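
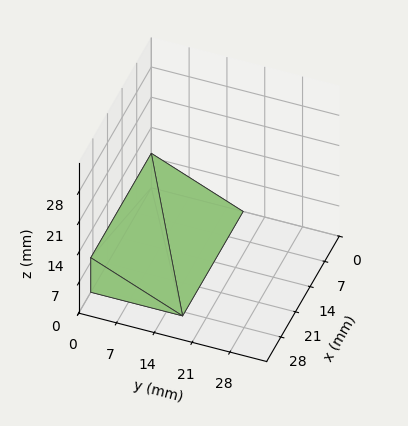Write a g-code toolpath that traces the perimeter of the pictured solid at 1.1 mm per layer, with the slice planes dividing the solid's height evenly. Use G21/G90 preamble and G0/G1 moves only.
Reading the render: the shape is a wedge (ramp): 29 × 17 mm base, rising to 8 mm along the y=0 edge and sloping linearly to z=0 at y=17 (dimensions read to the nearest mm from the axis ticks). For the g-code, the solid's height is divided into equal slices at the stated Δz and each level perimeter traced with G1 moves after a G0 lift.

; perimeter-only toolpath
G21 ; units = mm
G90 ; absolute positioning
G28 ; home
; layer 1
G0 Z1.1
G0 X0.0 Y0.0
G1 X29.0 Y0.0
G1 X29.0 Y14.6
G1 X0.0 Y14.6
G1 X0.0 Y0.0
; layer 2
G0 Z2.3
G0 X0.0 Y0.0
G1 X29.0 Y0.0
G1 X29.0 Y12.1
G1 X0.0 Y12.1
G1 X0.0 Y0.0
; layer 3
G0 Z3.4
G0 X0.0 Y0.0
G1 X29.0 Y0.0
G1 X29.0 Y9.7
G1 X0.0 Y9.7
G1 X0.0 Y0.0
; layer 4
G0 Z4.6
G0 X0.0 Y0.0
G1 X29.0 Y0.0
G1 X29.0 Y7.3
G1 X0.0 Y7.3
G1 X0.0 Y0.0
; layer 5
G0 Z5.7
G0 X0.0 Y0.0
G1 X29.0 Y0.0
G1 X29.0 Y4.9
G1 X0.0 Y4.9
G1 X0.0 Y0.0
; layer 6
G0 Z6.9
G0 X0.0 Y0.0
G1 X29.0 Y0.0
G1 X29.0 Y2.4
G1 X0.0 Y2.4
G1 X0.0 Y0.0
M2 ; end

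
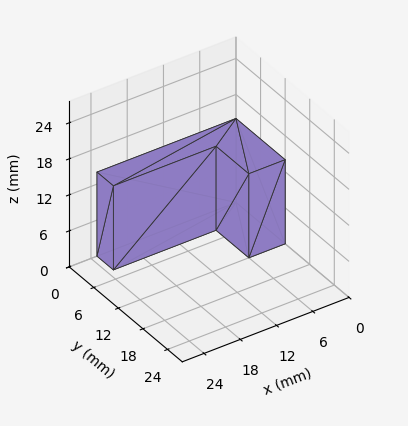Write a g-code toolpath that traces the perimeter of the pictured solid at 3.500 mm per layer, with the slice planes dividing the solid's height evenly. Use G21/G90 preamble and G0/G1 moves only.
Reading the render: the shape is an L-shaped prism: outer 23 × 12 mm, arm thicknesses ≈ 4 mm (horizontal) and 6 mm (vertical), extruded 14 mm in z (dimensions read to the nearest mm from the axis ticks). For the g-code, the solid's height is divided into equal slices at the stated Δz and each level perimeter traced with G1 moves after a G0 lift.

; perimeter-only toolpath
G21 ; units = mm
G90 ; absolute positioning
G28 ; home
; layer 1
G0 Z3.500
G0 X0.000 Y0.000
G1 X23.000 Y0.000
G1 X23.000 Y4.000
G1 X6.000 Y4.000
G1 X6.000 Y12.000
G1 X0.000 Y12.000
G1 X0.000 Y0.000
; layer 2
G0 Z7.000
G0 X0.000 Y0.000
G1 X23.000 Y0.000
G1 X23.000 Y4.000
G1 X6.000 Y4.000
G1 X6.000 Y12.000
G1 X0.000 Y12.000
G1 X0.000 Y0.000
; layer 3
G0 Z10.500
G0 X0.000 Y0.000
G1 X23.000 Y0.000
G1 X23.000 Y4.000
G1 X6.000 Y4.000
G1 X6.000 Y12.000
G1 X0.000 Y12.000
G1 X0.000 Y0.000
; layer 4
G0 Z14.000
G0 X0.000 Y0.000
G1 X23.000 Y0.000
G1 X23.000 Y4.000
G1 X6.000 Y4.000
G1 X6.000 Y12.000
G1 X0.000 Y12.000
G1 X0.000 Y0.000
M2 ; end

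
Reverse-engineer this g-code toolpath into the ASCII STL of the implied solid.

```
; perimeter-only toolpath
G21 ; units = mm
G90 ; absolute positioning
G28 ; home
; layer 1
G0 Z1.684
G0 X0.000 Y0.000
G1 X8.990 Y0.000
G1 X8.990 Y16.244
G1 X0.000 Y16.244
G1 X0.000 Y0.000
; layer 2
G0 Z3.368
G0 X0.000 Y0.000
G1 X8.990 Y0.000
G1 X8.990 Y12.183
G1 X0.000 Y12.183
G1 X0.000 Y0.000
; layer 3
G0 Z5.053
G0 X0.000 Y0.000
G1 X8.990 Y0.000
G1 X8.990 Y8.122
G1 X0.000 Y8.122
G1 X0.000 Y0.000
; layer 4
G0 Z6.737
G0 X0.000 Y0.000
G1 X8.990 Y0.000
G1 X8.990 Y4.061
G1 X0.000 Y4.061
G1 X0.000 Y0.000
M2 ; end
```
solid part
  facet normal 0.0000 0.0000 -1.0000
    outer loop
      vertex 8.990 20.305 0.000
      vertex 8.990 0.000 0.000
      vertex 0.000 0.000 0.000
    endloop
  endfacet
  facet normal 0.0000 0.0000 -1.0000
    outer loop
      vertex 0.000 20.305 0.000
      vertex 8.990 20.305 0.000
      vertex 0.000 0.000 0.000
    endloop
  endfacet
  facet normal 0.0000 -1.0000 0.0000
    outer loop
      vertex 0.000 0.000 0.000
      vertex 8.990 0.000 0.000
      vertex 8.990 0.000 8.421
    endloop
  endfacet
  facet normal 0.0000 -1.0000 0.0000
    outer loop
      vertex 0.000 0.000 0.000
      vertex 8.990 0.000 8.421
      vertex 0.000 0.000 8.421
    endloop
  endfacet
  facet normal 0.0000 0.3831 0.9237
    outer loop
      vertex 0.000 0.000 8.421
      vertex 8.990 0.000 8.421
      vertex 8.990 20.305 0.000
    endloop
  endfacet
  facet normal 0.0000 0.3831 0.9237
    outer loop
      vertex 0.000 0.000 8.421
      vertex 8.990 20.305 0.000
      vertex 0.000 20.305 0.000
    endloop
  endfacet
  facet normal -1.0000 0.0000 0.0000
    outer loop
      vertex 0.000 0.000 8.421
      vertex 0.000 20.305 0.000
      vertex 0.000 0.000 0.000
    endloop
  endfacet
  facet normal 1.0000 0.0000 0.0000
    outer loop
      vertex 8.990 0.000 0.000
      vertex 8.990 20.305 0.000
      vertex 8.990 0.000 8.421
    endloop
  endfacet
endsolid part

The G0 Z moves step by Δz≈1.684 mm. The G1 loops shrink linearly with z, so the solid tapers from its base footprint up to z≈8.42. Closing with a flat bottom cap and the tapered top and triangulating gives 8 facets — a wedge (ramp): 8.99 × 20.3 mm base, rising to 8.42 mm along the y=0 edge and sloping linearly to z=0 at y=20.3.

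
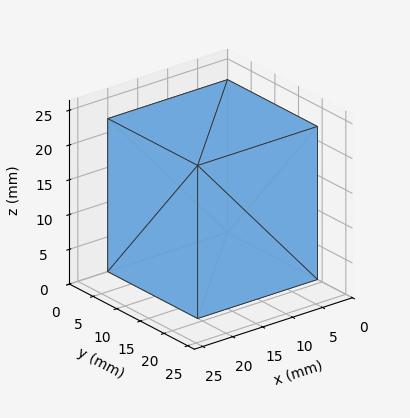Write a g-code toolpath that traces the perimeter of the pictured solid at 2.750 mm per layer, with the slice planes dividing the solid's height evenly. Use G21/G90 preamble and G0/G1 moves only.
Reading the render: the shape is a rectangular box, roughly 20 × 19 mm footprint and 22 mm tall (dimensions read to the nearest mm from the axis ticks). For the g-code, the solid's height is divided into equal slices at the stated Δz and each level perimeter traced with G1 moves after a G0 lift.

; perimeter-only toolpath
G21 ; units = mm
G90 ; absolute positioning
G28 ; home
; layer 1
G0 Z2.750
G0 X0.000 Y0.000
G1 X20.000 Y0.000
G1 X20.000 Y19.000
G1 X0.000 Y19.000
G1 X0.000 Y0.000
; layer 2
G0 Z5.500
G0 X0.000 Y0.000
G1 X20.000 Y0.000
G1 X20.000 Y19.000
G1 X0.000 Y19.000
G1 X0.000 Y0.000
; layer 3
G0 Z8.250
G0 X0.000 Y0.000
G1 X20.000 Y0.000
G1 X20.000 Y19.000
G1 X0.000 Y19.000
G1 X0.000 Y0.000
; layer 4
G0 Z11.000
G0 X0.000 Y0.000
G1 X20.000 Y0.000
G1 X20.000 Y19.000
G1 X0.000 Y19.000
G1 X0.000 Y0.000
; layer 5
G0 Z13.750
G0 X0.000 Y0.000
G1 X20.000 Y0.000
G1 X20.000 Y19.000
G1 X0.000 Y19.000
G1 X0.000 Y0.000
; layer 6
G0 Z16.500
G0 X0.000 Y0.000
G1 X20.000 Y0.000
G1 X20.000 Y19.000
G1 X0.000 Y19.000
G1 X0.000 Y0.000
; layer 7
G0 Z19.250
G0 X0.000 Y0.000
G1 X20.000 Y0.000
G1 X20.000 Y19.000
G1 X0.000 Y19.000
G1 X0.000 Y0.000
; layer 8
G0 Z22.000
G0 X0.000 Y0.000
G1 X20.000 Y0.000
G1 X20.000 Y19.000
G1 X0.000 Y19.000
G1 X0.000 Y0.000
M2 ; end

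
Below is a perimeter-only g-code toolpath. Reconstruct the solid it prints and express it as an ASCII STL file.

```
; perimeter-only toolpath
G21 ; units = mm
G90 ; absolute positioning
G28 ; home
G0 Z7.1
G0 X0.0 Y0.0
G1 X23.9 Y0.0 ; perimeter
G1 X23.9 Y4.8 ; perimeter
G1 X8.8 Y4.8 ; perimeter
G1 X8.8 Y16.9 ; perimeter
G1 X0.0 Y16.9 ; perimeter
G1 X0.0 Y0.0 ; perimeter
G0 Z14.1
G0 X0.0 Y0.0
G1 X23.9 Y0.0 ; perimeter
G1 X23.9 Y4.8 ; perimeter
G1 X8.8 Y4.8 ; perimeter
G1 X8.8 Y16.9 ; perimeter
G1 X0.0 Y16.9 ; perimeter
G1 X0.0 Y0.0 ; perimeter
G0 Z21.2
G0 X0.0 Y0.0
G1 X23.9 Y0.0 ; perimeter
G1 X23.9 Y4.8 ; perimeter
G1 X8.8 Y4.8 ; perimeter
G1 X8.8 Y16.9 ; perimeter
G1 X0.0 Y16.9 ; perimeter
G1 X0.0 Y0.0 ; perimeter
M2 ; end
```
solid part
  facet normal 0.0000 0.0000 -1.0000
    outer loop
      vertex 23.9 4.8 0.0
      vertex 23.9 0.0 0.0
      vertex 0.0 0.0 0.0
    endloop
  endfacet
  facet normal 0.0000 0.0000 -1.0000
    outer loop
      vertex 8.8 4.8 0.0
      vertex 23.9 4.8 0.0
      vertex 0.0 0.0 0.0
    endloop
  endfacet
  facet normal 0.0000 0.0000 -1.0000
    outer loop
      vertex 8.8 16.9 0.0
      vertex 8.8 4.8 0.0
      vertex 0.0 0.0 0.0
    endloop
  endfacet
  facet normal 0.0000 0.0000 -1.0000
    outer loop
      vertex 0.0 16.9 0.0
      vertex 8.8 16.9 0.0
      vertex 0.0 0.0 0.0
    endloop
  endfacet
  facet normal 0.0000 0.0000 1.0000
    outer loop
      vertex 0.0 0.0 21.2
      vertex 23.9 0.0 21.2
      vertex 23.9 4.8 21.2
    endloop
  endfacet
  facet normal 0.0000 0.0000 1.0000
    outer loop
      vertex 0.0 0.0 21.2
      vertex 23.9 4.8 21.2
      vertex 8.8 4.8 21.2
    endloop
  endfacet
  facet normal 0.0000 0.0000 1.0000
    outer loop
      vertex 0.0 0.0 21.2
      vertex 8.8 4.8 21.2
      vertex 8.8 16.9 21.2
    endloop
  endfacet
  facet normal 0.0000 0.0000 1.0000
    outer loop
      vertex 0.0 0.0 21.2
      vertex 8.8 16.9 21.2
      vertex 0.0 16.9 21.2
    endloop
  endfacet
  facet normal 0.0000 -1.0000 0.0000
    outer loop
      vertex 0.0 0.0 0.0
      vertex 23.9 0.0 0.0
      vertex 23.9 0.0 21.2
    endloop
  endfacet
  facet normal 0.0000 -1.0000 0.0000
    outer loop
      vertex 0.0 0.0 0.0
      vertex 23.9 0.0 21.2
      vertex 0.0 0.0 21.2
    endloop
  endfacet
  facet normal 1.0000 0.0000 0.0000
    outer loop
      vertex 23.9 0.0 0.0
      vertex 23.9 4.8 0.0
      vertex 23.9 4.8 21.2
    endloop
  endfacet
  facet normal 1.0000 0.0000 0.0000
    outer loop
      vertex 23.9 0.0 0.0
      vertex 23.9 4.8 21.2
      vertex 23.9 0.0 21.2
    endloop
  endfacet
  facet normal 0.0000 1.0000 0.0000
    outer loop
      vertex 23.9 4.8 0.0
      vertex 8.8 4.8 0.0
      vertex 8.8 4.8 21.2
    endloop
  endfacet
  facet normal 0.0000 1.0000 0.0000
    outer loop
      vertex 23.9 4.8 0.0
      vertex 8.8 4.8 21.2
      vertex 23.9 4.8 21.2
    endloop
  endfacet
  facet normal 1.0000 0.0000 0.0000
    outer loop
      vertex 8.8 4.8 0.0
      vertex 8.8 16.9 0.0
      vertex 8.8 16.9 21.2
    endloop
  endfacet
  facet normal 1.0000 0.0000 0.0000
    outer loop
      vertex 8.8 4.8 0.0
      vertex 8.8 16.9 21.2
      vertex 8.8 4.8 21.2
    endloop
  endfacet
  facet normal 0.0000 1.0000 0.0000
    outer loop
      vertex 8.8 16.9 0.0
      vertex 0.0 16.9 0.0
      vertex 0.0 16.9 21.2
    endloop
  endfacet
  facet normal 0.0000 1.0000 0.0000
    outer loop
      vertex 8.8 16.9 0.0
      vertex 0.0 16.9 21.2
      vertex 8.8 16.9 21.2
    endloop
  endfacet
  facet normal -1.0000 0.0000 0.0000
    outer loop
      vertex 0.0 16.9 0.0
      vertex 0.0 0.0 0.0
      vertex 0.0 0.0 21.2
    endloop
  endfacet
  facet normal -1.0000 0.0000 0.0000
    outer loop
      vertex 0.0 16.9 0.0
      vertex 0.0 0.0 21.2
      vertex 0.0 16.9 21.2
    endloop
  endfacet
endsolid part

The G0 Z moves step by Δz≈7.1 mm. Every layer's G1 loop is the same polygon, so the solid is a straight extrusion of it from z=0 to z≈21.2. Closing with flat bottom and top caps and triangulating gives 20 facets — an L-shaped prism: outer 23.9 × 16.9 mm, arm thicknesses ≈ 4.8 mm (horizontal) and 8.8 mm (vertical), extruded 21.2 mm in z.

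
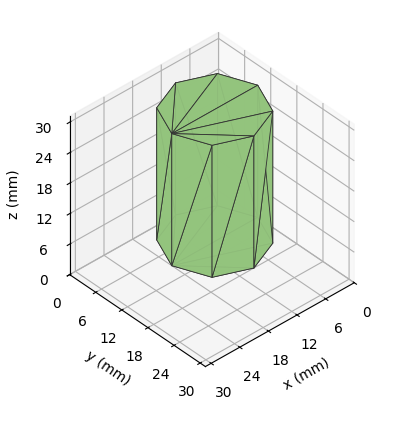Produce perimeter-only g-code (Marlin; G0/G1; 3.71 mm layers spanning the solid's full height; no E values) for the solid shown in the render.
Reading the render: the shape is a regular 8-sided prism (a cylinder approximated with 8 flat sides), circumscribed radius ≈ 9 mm, height ≈ 26 mm (dimensions read to the nearest mm from the axis ticks). For the g-code, the solid's height is divided into equal slices at the stated Δz and each level perimeter traced with G1 moves after a G0 lift.

; perimeter-only toolpath
G21 ; units = mm
G90 ; absolute positioning
G28 ; home
; layer 1
G0 Z3.71
G0 X18.00 Y9.00
G1 X15.36 Y15.36
G1 X9.00 Y18.00
G1 X2.64 Y15.36
G1 X0.00 Y9.00
G1 X2.64 Y2.64
G1 X9.00 Y0.00
G1 X15.36 Y2.64
G1 X18.00 Y9.00
; layer 2
G0 Z7.43
G0 X18.00 Y9.00
G1 X15.36 Y15.36
G1 X9.00 Y18.00
G1 X2.64 Y15.36
G1 X0.00 Y9.00
G1 X2.64 Y2.64
G1 X9.00 Y0.00
G1 X15.36 Y2.64
G1 X18.00 Y9.00
; layer 3
G0 Z11.14
G0 X18.00 Y9.00
G1 X15.36 Y15.36
G1 X9.00 Y18.00
G1 X2.64 Y15.36
G1 X0.00 Y9.00
G1 X2.64 Y2.64
G1 X9.00 Y0.00
G1 X15.36 Y2.64
G1 X18.00 Y9.00
; layer 4
G0 Z14.86
G0 X18.00 Y9.00
G1 X15.36 Y15.36
G1 X9.00 Y18.00
G1 X2.64 Y15.36
G1 X0.00 Y9.00
G1 X2.64 Y2.64
G1 X9.00 Y0.00
G1 X15.36 Y2.64
G1 X18.00 Y9.00
; layer 5
G0 Z18.57
G0 X18.00 Y9.00
G1 X15.36 Y15.36
G1 X9.00 Y18.00
G1 X2.64 Y15.36
G1 X0.00 Y9.00
G1 X2.64 Y2.64
G1 X9.00 Y0.00
G1 X15.36 Y2.64
G1 X18.00 Y9.00
; layer 6
G0 Z22.29
G0 X18.00 Y9.00
G1 X15.36 Y15.36
G1 X9.00 Y18.00
G1 X2.64 Y15.36
G1 X0.00 Y9.00
G1 X2.64 Y2.64
G1 X9.00 Y0.00
G1 X15.36 Y2.64
G1 X18.00 Y9.00
; layer 7
G0 Z26.00
G0 X18.00 Y9.00
G1 X15.36 Y15.36
G1 X9.00 Y18.00
G1 X2.64 Y15.36
G1 X0.00 Y9.00
G1 X2.64 Y2.64
G1 X9.00 Y0.00
G1 X15.36 Y2.64
G1 X18.00 Y9.00
M2 ; end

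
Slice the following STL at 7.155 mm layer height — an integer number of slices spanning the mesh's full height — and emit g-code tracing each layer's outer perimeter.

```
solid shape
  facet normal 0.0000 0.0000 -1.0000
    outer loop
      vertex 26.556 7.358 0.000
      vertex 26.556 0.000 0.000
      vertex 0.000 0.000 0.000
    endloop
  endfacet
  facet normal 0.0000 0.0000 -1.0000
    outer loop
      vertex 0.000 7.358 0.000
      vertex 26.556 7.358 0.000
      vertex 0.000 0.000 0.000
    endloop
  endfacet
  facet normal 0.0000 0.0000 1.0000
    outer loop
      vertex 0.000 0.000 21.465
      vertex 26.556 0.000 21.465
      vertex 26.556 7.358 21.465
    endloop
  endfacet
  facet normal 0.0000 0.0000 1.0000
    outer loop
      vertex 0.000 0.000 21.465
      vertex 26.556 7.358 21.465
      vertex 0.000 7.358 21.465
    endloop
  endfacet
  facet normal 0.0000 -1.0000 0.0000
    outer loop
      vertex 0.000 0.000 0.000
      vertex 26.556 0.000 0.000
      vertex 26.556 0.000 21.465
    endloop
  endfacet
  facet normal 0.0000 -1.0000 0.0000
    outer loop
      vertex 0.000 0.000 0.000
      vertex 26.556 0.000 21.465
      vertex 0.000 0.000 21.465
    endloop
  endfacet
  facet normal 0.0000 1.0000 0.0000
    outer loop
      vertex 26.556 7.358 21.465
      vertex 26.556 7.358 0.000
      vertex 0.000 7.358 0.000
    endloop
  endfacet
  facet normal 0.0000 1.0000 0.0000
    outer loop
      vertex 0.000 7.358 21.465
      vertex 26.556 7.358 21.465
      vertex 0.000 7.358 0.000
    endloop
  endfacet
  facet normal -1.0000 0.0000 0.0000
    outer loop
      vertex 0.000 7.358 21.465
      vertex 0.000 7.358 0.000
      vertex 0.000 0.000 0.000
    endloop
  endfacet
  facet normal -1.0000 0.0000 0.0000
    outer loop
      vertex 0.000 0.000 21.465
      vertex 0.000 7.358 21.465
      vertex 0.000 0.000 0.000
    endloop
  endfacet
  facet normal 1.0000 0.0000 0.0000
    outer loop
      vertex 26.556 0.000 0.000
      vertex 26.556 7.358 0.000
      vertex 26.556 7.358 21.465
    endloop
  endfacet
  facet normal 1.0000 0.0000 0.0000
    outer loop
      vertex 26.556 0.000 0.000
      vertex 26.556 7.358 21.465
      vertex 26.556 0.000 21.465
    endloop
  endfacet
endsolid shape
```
; perimeter-only toolpath
G21 ; units = mm
G90 ; absolute positioning
G28 ; home
; layer 1
G0 Z7.155
G0 X0.000 Y0.000
G1 X26.556 Y0.000
G1 X26.556 Y7.358
G1 X0.000 Y7.358
G1 X0.000 Y0.000
; layer 2
G0 Z14.310
G0 X0.000 Y0.000
G1 X26.556 Y0.000
G1 X26.556 Y7.358
G1 X0.000 Y7.358
G1 X0.000 Y0.000
; layer 3
G0 Z21.465
G0 X0.000 Y0.000
G1 X26.556 Y0.000
G1 X26.556 Y7.358
G1 X0.000 Y7.358
G1 X0.000 Y0.000
M2 ; end

The solid is a rectangular box, roughly 26.6 × 7.36 mm footprint and 21.5 mm tall. Slicing at Δz = 7.155 mm — 3 equal slices spanning the solid's height, so layer i sits at z = i·h/3 — gives 3 non-empty perimeters. Each is a 4-segment closed polygon; G0 lifts to the layer z and rapids to the start vertex, then G1 traces the edges.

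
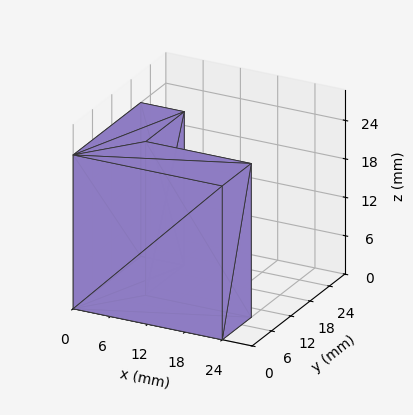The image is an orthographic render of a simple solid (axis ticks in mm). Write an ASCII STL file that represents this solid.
Reading the render: the shape is an L-shaped prism: outer 24 × 21 mm, arm thicknesses ≈ 9 mm (horizontal) and 7 mm (vertical), extruded 24 mm in z (dimensions read to the nearest mm from the axis ticks). For the STL, each face is triangulated and given an outward normal.

solid part
  facet normal 0.0000 0.0000 -1.0000
    outer loop
      vertex 24.000 9.000 0.000
      vertex 24.000 0.000 0.000
      vertex 0.000 0.000 0.000
    endloop
  endfacet
  facet normal 0.0000 0.0000 -1.0000
    outer loop
      vertex 7.000 9.000 0.000
      vertex 24.000 9.000 0.000
      vertex 0.000 0.000 0.000
    endloop
  endfacet
  facet normal 0.0000 0.0000 -1.0000
    outer loop
      vertex 7.000 21.000 0.000
      vertex 7.000 9.000 0.000
      vertex 0.000 0.000 0.000
    endloop
  endfacet
  facet normal 0.0000 0.0000 -1.0000
    outer loop
      vertex 0.000 21.000 0.000
      vertex 7.000 21.000 0.000
      vertex 0.000 0.000 0.000
    endloop
  endfacet
  facet normal 0.0000 0.0000 1.0000
    outer loop
      vertex 0.000 0.000 24.000
      vertex 24.000 0.000 24.000
      vertex 24.000 9.000 24.000
    endloop
  endfacet
  facet normal 0.0000 0.0000 1.0000
    outer loop
      vertex 0.000 0.000 24.000
      vertex 24.000 9.000 24.000
      vertex 7.000 9.000 24.000
    endloop
  endfacet
  facet normal 0.0000 0.0000 1.0000
    outer loop
      vertex 0.000 0.000 24.000
      vertex 7.000 9.000 24.000
      vertex 7.000 21.000 24.000
    endloop
  endfacet
  facet normal 0.0000 0.0000 1.0000
    outer loop
      vertex 0.000 0.000 24.000
      vertex 7.000 21.000 24.000
      vertex 0.000 21.000 24.000
    endloop
  endfacet
  facet normal 0.0000 -1.0000 0.0000
    outer loop
      vertex 0.000 0.000 0.000
      vertex 24.000 0.000 0.000
      vertex 24.000 0.000 24.000
    endloop
  endfacet
  facet normal 0.0000 -1.0000 0.0000
    outer loop
      vertex 0.000 0.000 0.000
      vertex 24.000 0.000 24.000
      vertex 0.000 0.000 24.000
    endloop
  endfacet
  facet normal 1.0000 0.0000 0.0000
    outer loop
      vertex 24.000 0.000 0.000
      vertex 24.000 9.000 0.000
      vertex 24.000 9.000 24.000
    endloop
  endfacet
  facet normal 1.0000 0.0000 0.0000
    outer loop
      vertex 24.000 0.000 0.000
      vertex 24.000 9.000 24.000
      vertex 24.000 0.000 24.000
    endloop
  endfacet
  facet normal 0.0000 1.0000 0.0000
    outer loop
      vertex 24.000 9.000 0.000
      vertex 7.000 9.000 0.000
      vertex 7.000 9.000 24.000
    endloop
  endfacet
  facet normal 0.0000 1.0000 0.0000
    outer loop
      vertex 24.000 9.000 0.000
      vertex 7.000 9.000 24.000
      vertex 24.000 9.000 24.000
    endloop
  endfacet
  facet normal 1.0000 0.0000 0.0000
    outer loop
      vertex 7.000 9.000 0.000
      vertex 7.000 21.000 0.000
      vertex 7.000 21.000 24.000
    endloop
  endfacet
  facet normal 1.0000 0.0000 0.0000
    outer loop
      vertex 7.000 9.000 0.000
      vertex 7.000 21.000 24.000
      vertex 7.000 9.000 24.000
    endloop
  endfacet
  facet normal 0.0000 1.0000 0.0000
    outer loop
      vertex 7.000 21.000 0.000
      vertex 0.000 21.000 0.000
      vertex 0.000 21.000 24.000
    endloop
  endfacet
  facet normal 0.0000 1.0000 0.0000
    outer loop
      vertex 7.000 21.000 0.000
      vertex 0.000 21.000 24.000
      vertex 7.000 21.000 24.000
    endloop
  endfacet
  facet normal -1.0000 0.0000 0.0000
    outer loop
      vertex 0.000 21.000 0.000
      vertex 0.000 0.000 0.000
      vertex 0.000 0.000 24.000
    endloop
  endfacet
  facet normal -1.0000 0.0000 0.0000
    outer loop
      vertex 0.000 21.000 0.000
      vertex 0.000 0.000 24.000
      vertex 0.000 21.000 24.000
    endloop
  endfacet
endsolid part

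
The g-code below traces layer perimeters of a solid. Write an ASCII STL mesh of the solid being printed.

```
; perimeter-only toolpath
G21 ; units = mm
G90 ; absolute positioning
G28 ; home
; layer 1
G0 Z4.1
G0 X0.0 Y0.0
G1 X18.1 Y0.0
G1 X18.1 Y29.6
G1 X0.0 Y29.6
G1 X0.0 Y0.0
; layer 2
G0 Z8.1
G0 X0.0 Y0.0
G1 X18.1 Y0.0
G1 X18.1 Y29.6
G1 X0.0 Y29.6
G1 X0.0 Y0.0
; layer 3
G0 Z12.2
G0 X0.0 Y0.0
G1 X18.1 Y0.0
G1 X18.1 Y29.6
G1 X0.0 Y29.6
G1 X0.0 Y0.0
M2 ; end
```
solid part
  facet normal 0.0000 0.0000 -1.0000
    outer loop
      vertex 18.1 29.6 0.0
      vertex 18.1 0.0 0.0
      vertex 0.0 0.0 0.0
    endloop
  endfacet
  facet normal 0.0000 0.0000 -1.0000
    outer loop
      vertex 0.0 29.6 0.0
      vertex 18.1 29.6 0.0
      vertex 0.0 0.0 0.0
    endloop
  endfacet
  facet normal 0.0000 0.0000 1.0000
    outer loop
      vertex 0.0 0.0 12.2
      vertex 18.1 0.0 12.2
      vertex 18.1 29.6 12.2
    endloop
  endfacet
  facet normal 0.0000 0.0000 1.0000
    outer loop
      vertex 0.0 0.0 12.2
      vertex 18.1 29.6 12.2
      vertex 0.0 29.6 12.2
    endloop
  endfacet
  facet normal 0.0000 -1.0000 0.0000
    outer loop
      vertex 0.0 0.0 0.0
      vertex 18.1 0.0 0.0
      vertex 18.1 0.0 12.2
    endloop
  endfacet
  facet normal 0.0000 -1.0000 0.0000
    outer loop
      vertex 0.0 0.0 0.0
      vertex 18.1 0.0 12.2
      vertex 0.0 0.0 12.2
    endloop
  endfacet
  facet normal 0.0000 1.0000 0.0000
    outer loop
      vertex 18.1 29.6 12.2
      vertex 18.1 29.6 0.0
      vertex 0.0 29.6 0.0
    endloop
  endfacet
  facet normal 0.0000 1.0000 0.0000
    outer loop
      vertex 0.0 29.6 12.2
      vertex 18.1 29.6 12.2
      vertex 0.0 29.6 0.0
    endloop
  endfacet
  facet normal -1.0000 0.0000 0.0000
    outer loop
      vertex 0.0 29.6 12.2
      vertex 0.0 29.6 0.0
      vertex 0.0 0.0 0.0
    endloop
  endfacet
  facet normal -1.0000 0.0000 0.0000
    outer loop
      vertex 0.0 0.0 12.2
      vertex 0.0 29.6 12.2
      vertex 0.0 0.0 0.0
    endloop
  endfacet
  facet normal 1.0000 0.0000 0.0000
    outer loop
      vertex 18.1 0.0 0.0
      vertex 18.1 29.6 0.0
      vertex 18.1 29.6 12.2
    endloop
  endfacet
  facet normal 1.0000 0.0000 0.0000
    outer loop
      vertex 18.1 0.0 0.0
      vertex 18.1 29.6 12.2
      vertex 18.1 0.0 12.2
    endloop
  endfacet
endsolid part

The G0 Z moves step by Δz≈4.1 mm. Every layer's G1 loop is the same polygon, so the solid is a straight extrusion of it from z=0 to z≈12.2. Closing with flat bottom and top caps and triangulating gives 12 facets — a rectangular box, roughly 18.1 × 29.6 mm footprint and 12.2 mm tall.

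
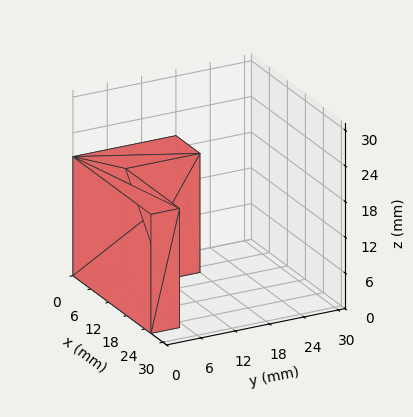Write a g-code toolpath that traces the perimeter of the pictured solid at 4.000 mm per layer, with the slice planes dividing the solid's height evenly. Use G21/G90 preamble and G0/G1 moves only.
Reading the render: the shape is an L-shaped prism: outer 26 × 18 mm, arm thicknesses ≈ 5 mm (horizontal) and 8 mm (vertical), extruded 20 mm in z (dimensions read to the nearest mm from the axis ticks). For the g-code, the solid's height is divided into equal slices at the stated Δz and each level perimeter traced with G1 moves after a G0 lift.

; perimeter-only toolpath
G21 ; units = mm
G90 ; absolute positioning
G28 ; home
; layer 1
G0 Z4.000
G0 X0.000 Y0.000
G1 X26.000 Y0.000
G1 X26.000 Y5.000
G1 X8.000 Y5.000
G1 X8.000 Y18.000
G1 X0.000 Y18.000
G1 X0.000 Y0.000
; layer 2
G0 Z8.000
G0 X0.000 Y0.000
G1 X26.000 Y0.000
G1 X26.000 Y5.000
G1 X8.000 Y5.000
G1 X8.000 Y18.000
G1 X0.000 Y18.000
G1 X0.000 Y0.000
; layer 3
G0 Z12.000
G0 X0.000 Y0.000
G1 X26.000 Y0.000
G1 X26.000 Y5.000
G1 X8.000 Y5.000
G1 X8.000 Y18.000
G1 X0.000 Y18.000
G1 X0.000 Y0.000
; layer 4
G0 Z16.000
G0 X0.000 Y0.000
G1 X26.000 Y0.000
G1 X26.000 Y5.000
G1 X8.000 Y5.000
G1 X8.000 Y18.000
G1 X0.000 Y18.000
G1 X0.000 Y0.000
; layer 5
G0 Z20.000
G0 X0.000 Y0.000
G1 X26.000 Y0.000
G1 X26.000 Y5.000
G1 X8.000 Y5.000
G1 X8.000 Y18.000
G1 X0.000 Y18.000
G1 X0.000 Y0.000
M2 ; end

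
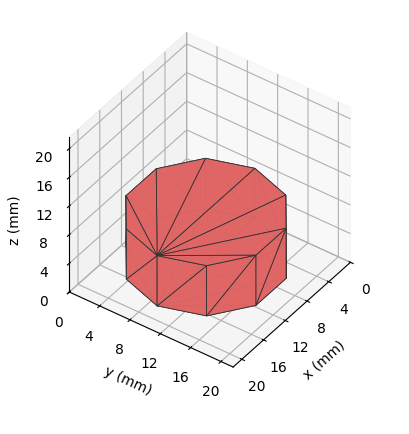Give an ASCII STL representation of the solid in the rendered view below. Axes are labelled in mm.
Reading the render: the shape is a regular 10-sided prism (a cylinder approximated with 10 flat sides), circumscribed radius ≈ 9 mm, height ≈ 7 mm (dimensions read to the nearest mm from the axis ticks). For the STL, each face is triangulated and given an outward normal.

solid part
  facet normal 0.0000 0.0000 -1.0000
    outer loop
      vertex 11.78 17.56 0.00
      vertex 16.28 14.29 0.00
      vertex 18.00 9.00 0.00
    endloop
  endfacet
  facet normal 0.0000 0.0000 -1.0000
    outer loop
      vertex 6.22 17.56 0.00
      vertex 11.78 17.56 0.00
      vertex 18.00 9.00 0.00
    endloop
  endfacet
  facet normal 0.0000 0.0000 -1.0000
    outer loop
      vertex 1.72 14.29 0.00
      vertex 6.22 17.56 0.00
      vertex 18.00 9.00 0.00
    endloop
  endfacet
  facet normal 0.0000 0.0000 -1.0000
    outer loop
      vertex 0.00 9.00 0.00
      vertex 1.72 14.29 0.00
      vertex 18.00 9.00 0.00
    endloop
  endfacet
  facet normal 0.0000 0.0000 -1.0000
    outer loop
      vertex 1.72 3.71 0.00
      vertex 0.00 9.00 0.00
      vertex 18.00 9.00 0.00
    endloop
  endfacet
  facet normal 0.0000 0.0000 -1.0000
    outer loop
      vertex 6.22 0.44 0.00
      vertex 1.72 3.71 0.00
      vertex 18.00 9.00 0.00
    endloop
  endfacet
  facet normal 0.0000 0.0000 -1.0000
    outer loop
      vertex 11.78 0.44 0.00
      vertex 6.22 0.44 0.00
      vertex 18.00 9.00 0.00
    endloop
  endfacet
  facet normal 0.0000 0.0000 -1.0000
    outer loop
      vertex 16.28 3.71 0.00
      vertex 11.78 0.44 0.00
      vertex 18.00 9.00 0.00
    endloop
  endfacet
  facet normal 0.0000 0.0000 1.0000
    outer loop
      vertex 18.00 9.00 7.00
      vertex 16.28 14.29 7.00
      vertex 11.78 17.56 7.00
    endloop
  endfacet
  facet normal 0.0000 0.0000 1.0000
    outer loop
      vertex 18.00 9.00 7.00
      vertex 11.78 17.56 7.00
      vertex 6.22 17.56 7.00
    endloop
  endfacet
  facet normal 0.0000 0.0000 1.0000
    outer loop
      vertex 18.00 9.00 7.00
      vertex 6.22 17.56 7.00
      vertex 1.72 14.29 7.00
    endloop
  endfacet
  facet normal 0.0000 0.0000 1.0000
    outer loop
      vertex 18.00 9.00 7.00
      vertex 1.72 14.29 7.00
      vertex 0.00 9.00 7.00
    endloop
  endfacet
  facet normal 0.0000 0.0000 1.0000
    outer loop
      vertex 18.00 9.00 7.00
      vertex 0.00 9.00 7.00
      vertex 1.72 3.71 7.00
    endloop
  endfacet
  facet normal 0.0000 0.0000 1.0000
    outer loop
      vertex 18.00 9.00 7.00
      vertex 1.72 3.71 7.00
      vertex 6.22 0.44 7.00
    endloop
  endfacet
  facet normal 0.0000 0.0000 1.0000
    outer loop
      vertex 18.00 9.00 7.00
      vertex 6.22 0.44 7.00
      vertex 11.78 0.44 7.00
    endloop
  endfacet
  facet normal 0.0000 0.0000 1.0000
    outer loop
      vertex 18.00 9.00 7.00
      vertex 11.78 0.44 7.00
      vertex 16.28 3.71 7.00
    endloop
  endfacet
  facet normal 0.9510 0.3092 0.0000
    outer loop
      vertex 18.00 9.00 0.00
      vertex 16.28 14.29 0.00
      vertex 16.28 14.29 7.00
    endloop
  endfacet
  facet normal 0.9510 0.3092 0.0000
    outer loop
      vertex 18.00 9.00 0.00
      vertex 16.28 14.29 7.00
      vertex 18.00 9.00 7.00
    endloop
  endfacet
  facet normal 0.5879 0.8090 0.0000
    outer loop
      vertex 16.28 14.29 0.00
      vertex 11.78 17.56 0.00
      vertex 11.78 17.56 7.00
    endloop
  endfacet
  facet normal 0.5879 0.8090 0.0000
    outer loop
      vertex 16.28 14.29 0.00
      vertex 11.78 17.56 7.00
      vertex 16.28 14.29 7.00
    endloop
  endfacet
  facet normal 0.0000 1.0000 0.0000
    outer loop
      vertex 11.78 17.56 0.00
      vertex 6.22 17.56 0.00
      vertex 6.22 17.56 7.00
    endloop
  endfacet
  facet normal 0.0000 1.0000 0.0000
    outer loop
      vertex 11.78 17.56 0.00
      vertex 6.22 17.56 7.00
      vertex 11.78 17.56 7.00
    endloop
  endfacet
  facet normal -0.5879 0.8090 0.0000
    outer loop
      vertex 6.22 17.56 0.00
      vertex 1.72 14.29 0.00
      vertex 1.72 14.29 7.00
    endloop
  endfacet
  facet normal -0.5879 0.8090 0.0000
    outer loop
      vertex 6.22 17.56 0.00
      vertex 1.72 14.29 7.00
      vertex 6.22 17.56 7.00
    endloop
  endfacet
  facet normal -0.9510 0.3092 0.0000
    outer loop
      vertex 1.72 14.29 0.00
      vertex 0.00 9.00 0.00
      vertex 0.00 9.00 7.00
    endloop
  endfacet
  facet normal -0.9510 0.3092 0.0000
    outer loop
      vertex 1.72 14.29 0.00
      vertex 0.00 9.00 7.00
      vertex 1.72 14.29 7.00
    endloop
  endfacet
  facet normal -0.9510 -0.3092 0.0000
    outer loop
      vertex 0.00 9.00 0.00
      vertex 1.72 3.71 0.00
      vertex 1.72 3.71 7.00
    endloop
  endfacet
  facet normal -0.9510 -0.3092 0.0000
    outer loop
      vertex 0.00 9.00 0.00
      vertex 1.72 3.71 7.00
      vertex 0.00 9.00 7.00
    endloop
  endfacet
  facet normal -0.5879 -0.8090 0.0000
    outer loop
      vertex 1.72 3.71 0.00
      vertex 6.22 0.44 0.00
      vertex 6.22 0.44 7.00
    endloop
  endfacet
  facet normal -0.5879 -0.8090 0.0000
    outer loop
      vertex 1.72 3.71 0.00
      vertex 6.22 0.44 7.00
      vertex 1.72 3.71 7.00
    endloop
  endfacet
  facet normal 0.0000 -1.0000 0.0000
    outer loop
      vertex 6.22 0.44 0.00
      vertex 11.78 0.44 0.00
      vertex 11.78 0.44 7.00
    endloop
  endfacet
  facet normal 0.0000 -1.0000 0.0000
    outer loop
      vertex 6.22 0.44 0.00
      vertex 11.78 0.44 7.00
      vertex 6.22 0.44 7.00
    endloop
  endfacet
  facet normal 0.5879 -0.8090 0.0000
    outer loop
      vertex 11.78 0.44 0.00
      vertex 16.28 3.71 0.00
      vertex 16.28 3.71 7.00
    endloop
  endfacet
  facet normal 0.5879 -0.8090 0.0000
    outer loop
      vertex 11.78 0.44 0.00
      vertex 16.28 3.71 7.00
      vertex 11.78 0.44 7.00
    endloop
  endfacet
  facet normal 0.9510 -0.3092 0.0000
    outer loop
      vertex 16.28 3.71 0.00
      vertex 18.00 9.00 0.00
      vertex 18.00 9.00 7.00
    endloop
  endfacet
  facet normal 0.9510 -0.3092 0.0000
    outer loop
      vertex 16.28 3.71 0.00
      vertex 18.00 9.00 7.00
      vertex 16.28 3.71 7.00
    endloop
  endfacet
endsolid part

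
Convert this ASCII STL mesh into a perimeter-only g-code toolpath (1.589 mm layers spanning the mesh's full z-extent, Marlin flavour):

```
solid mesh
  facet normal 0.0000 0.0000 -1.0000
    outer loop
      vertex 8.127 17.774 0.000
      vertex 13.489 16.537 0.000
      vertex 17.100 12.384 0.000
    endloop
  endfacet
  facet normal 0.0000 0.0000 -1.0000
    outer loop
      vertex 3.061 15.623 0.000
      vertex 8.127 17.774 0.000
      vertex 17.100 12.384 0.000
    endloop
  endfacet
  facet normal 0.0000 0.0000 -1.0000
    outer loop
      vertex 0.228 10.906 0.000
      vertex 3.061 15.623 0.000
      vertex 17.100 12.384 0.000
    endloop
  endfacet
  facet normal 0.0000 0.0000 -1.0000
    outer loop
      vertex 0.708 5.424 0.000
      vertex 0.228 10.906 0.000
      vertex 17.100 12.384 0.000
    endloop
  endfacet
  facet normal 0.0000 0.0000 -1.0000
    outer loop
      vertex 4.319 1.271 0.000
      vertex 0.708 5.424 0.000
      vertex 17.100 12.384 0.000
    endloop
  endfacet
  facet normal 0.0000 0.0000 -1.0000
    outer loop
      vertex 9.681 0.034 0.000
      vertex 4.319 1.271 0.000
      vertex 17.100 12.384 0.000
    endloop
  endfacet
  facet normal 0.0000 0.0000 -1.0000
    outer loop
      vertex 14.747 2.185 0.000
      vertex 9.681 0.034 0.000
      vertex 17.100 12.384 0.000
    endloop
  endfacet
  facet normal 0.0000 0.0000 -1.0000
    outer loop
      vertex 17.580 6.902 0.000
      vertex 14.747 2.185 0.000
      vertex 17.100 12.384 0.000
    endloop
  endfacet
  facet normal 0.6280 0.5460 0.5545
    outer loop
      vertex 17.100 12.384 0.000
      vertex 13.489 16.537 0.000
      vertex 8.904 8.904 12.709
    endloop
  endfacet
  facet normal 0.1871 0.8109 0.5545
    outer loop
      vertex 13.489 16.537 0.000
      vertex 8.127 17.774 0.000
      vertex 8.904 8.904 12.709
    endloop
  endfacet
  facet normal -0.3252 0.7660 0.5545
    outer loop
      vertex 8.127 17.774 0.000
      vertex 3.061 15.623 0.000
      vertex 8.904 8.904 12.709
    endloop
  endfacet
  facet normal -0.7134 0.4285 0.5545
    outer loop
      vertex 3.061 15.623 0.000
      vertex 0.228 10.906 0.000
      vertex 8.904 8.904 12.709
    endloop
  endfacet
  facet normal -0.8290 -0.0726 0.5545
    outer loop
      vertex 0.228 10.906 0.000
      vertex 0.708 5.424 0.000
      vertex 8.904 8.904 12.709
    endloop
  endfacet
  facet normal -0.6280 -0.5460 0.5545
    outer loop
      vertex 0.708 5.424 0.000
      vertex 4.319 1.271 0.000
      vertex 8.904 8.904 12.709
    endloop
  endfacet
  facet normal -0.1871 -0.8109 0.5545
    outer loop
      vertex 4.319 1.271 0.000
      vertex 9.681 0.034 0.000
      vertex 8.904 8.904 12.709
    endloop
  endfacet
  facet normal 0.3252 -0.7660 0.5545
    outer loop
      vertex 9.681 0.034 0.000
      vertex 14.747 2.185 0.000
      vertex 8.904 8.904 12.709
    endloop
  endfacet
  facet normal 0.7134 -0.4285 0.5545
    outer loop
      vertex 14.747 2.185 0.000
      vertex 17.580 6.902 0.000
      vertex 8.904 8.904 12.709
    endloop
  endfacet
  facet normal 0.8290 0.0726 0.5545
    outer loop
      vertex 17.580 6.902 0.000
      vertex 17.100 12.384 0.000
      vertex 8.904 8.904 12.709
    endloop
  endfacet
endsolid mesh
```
; perimeter-only toolpath
G21 ; units = mm
G90 ; absolute positioning
G28 ; home
; layer 1
G0 Z1.589
G0 X16.076 Y11.949
G1 X12.916 Y15.583
G1 X8.224 Y16.665
G1 X3.791 Y14.783
G1 X1.312 Y10.656
G1 X1.732 Y5.859
G1 X4.892 Y2.225
G1 X9.584 Y1.143
G1 X14.017 Y3.025
G1 X16.495 Y7.152
G1 X16.076 Y11.949
; layer 2
G0 Z3.177
G0 X15.051 Y11.514
G1 X12.343 Y14.629
G1 X8.321 Y15.556
G1 X4.522 Y13.943
G1 X2.397 Y10.405
G1 X2.757 Y6.294
G1 X5.465 Y3.179
G1 X9.487 Y2.252
G1 X13.286 Y3.865
G1 X15.411 Y7.402
G1 X15.051 Y11.514
; layer 3
G0 Z4.766
G0 X14.027 Y11.079
G1 X11.770 Y13.675
G1 X8.418 Y14.448
G1 X5.252 Y13.103
G1 X3.482 Y10.155
G1 X3.781 Y6.729
G1 X6.038 Y4.133
G1 X9.390 Y3.360
G1 X12.556 Y4.705
G1 X14.326 Y7.653
G1 X14.027 Y11.079
; layer 4
G0 Z6.354
G0 X13.002 Y10.644
G1 X11.197 Y12.720
G1 X8.515 Y13.339
G1 X5.982 Y12.264
G1 X4.566 Y9.905
G1 X4.806 Y7.164
G1 X6.611 Y5.088
G1 X9.293 Y4.469
G1 X11.825 Y5.545
G1 X13.242 Y7.903
G1 X13.002 Y10.644
; layer 5
G0 Z7.943
G0 X11.977 Y10.209
G1 X10.623 Y11.766
G1 X8.613 Y12.230
G1 X6.713 Y11.424
G1 X5.650 Y9.655
G1 X5.830 Y7.599
G1 X7.185 Y6.042
G1 X9.195 Y5.578
G1 X11.095 Y6.384
G1 X12.157 Y8.153
G1 X11.977 Y10.209
; layer 6
G0 Z9.532
G0 X10.953 Y9.774
G1 X10.050 Y10.812
G1 X8.710 Y11.122
G1 X7.443 Y10.584
G1 X6.735 Y9.405
G1 X6.855 Y8.034
G1 X7.758 Y6.996
G1 X9.098 Y6.686
G1 X10.365 Y7.224
G1 X11.073 Y8.403
G1 X10.953 Y9.774
; layer 7
G0 Z11.120
G0 X9.928 Y9.339
G1 X9.477 Y9.858
G1 X8.807 Y10.013
G1 X8.174 Y9.744
G1 X7.820 Y9.154
G1 X7.880 Y8.469
G1 X8.331 Y7.950
G1 X9.001 Y7.795
G1 X9.634 Y8.064
G1 X9.989 Y8.654
G1 X9.928 Y9.339
M2 ; end

The solid is a regular 10-sided pyramid, base circumscribed radius ≈ 8.9 mm, apex at z ≈ 12.7 mm. Slicing at Δz = 1.589 mm — 8 equal slices spanning the solid's height, so layer i sits at z = i·h/8 — gives 7 non-empty perimeters. Each is a 10-segment closed polygon; G0 lifts to the layer z and rapids to the start vertex, then G1 traces the edges. The cross-section shrinks linearly with z (the slice at the apex is degenerate and omitted).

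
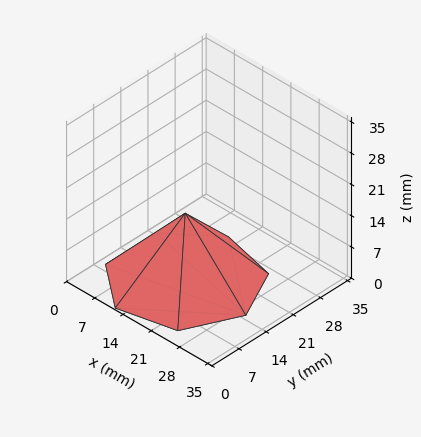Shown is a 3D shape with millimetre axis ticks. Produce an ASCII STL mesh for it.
Reading the render: the shape is a regular 7-sided pyramid, base circumscribed radius ≈ 15 mm, apex at z ≈ 15 mm (dimensions read to the nearest mm from the axis ticks). For the STL, each face is triangulated and given an outward normal.

solid part
  facet normal 0.0000 0.0000 -1.0000
    outer loop
      vertex 11.7 29.6 0.0
      vertex 24.4 26.7 0.0
      vertex 30.0 15.0 0.0
    endloop
  endfacet
  facet normal 0.0000 0.0000 -1.0000
    outer loop
      vertex 1.5 21.5 0.0
      vertex 11.7 29.6 0.0
      vertex 30.0 15.0 0.0
    endloop
  endfacet
  facet normal 0.0000 0.0000 -1.0000
    outer loop
      vertex 1.5 8.5 0.0
      vertex 1.5 21.5 0.0
      vertex 30.0 15.0 0.0
    endloop
  endfacet
  facet normal 0.0000 0.0000 -1.0000
    outer loop
      vertex 11.7 0.4 0.0
      vertex 1.5 8.5 0.0
      vertex 30.0 15.0 0.0
    endloop
  endfacet
  facet normal 0.0000 0.0000 -1.0000
    outer loop
      vertex 24.4 3.3 0.0
      vertex 11.7 0.4 0.0
      vertex 30.0 15.0 0.0
    endloop
  endfacet
  facet normal 0.6698 0.3206 0.6698
    outer loop
      vertex 30.0 15.0 0.0
      vertex 24.4 26.7 0.0
      vertex 15.0 15.0 15.0
    endloop
  endfacet
  facet normal 0.1655 0.7247 0.6689
    outer loop
      vertex 24.4 26.7 0.0
      vertex 11.7 29.6 0.0
      vertex 15.0 15.0 15.0
    endloop
  endfacet
  facet normal -0.4625 0.5824 0.6686
    outer loop
      vertex 11.7 29.6 0.0
      vertex 1.5 21.5 0.0
      vertex 15.0 15.0 15.0
    endloop
  endfacet
  facet normal -0.7433 0.0000 0.6690
    outer loop
      vertex 1.5 21.5 0.0
      vertex 1.5 8.5 0.0
      vertex 15.0 15.0 15.0
    endloop
  endfacet
  facet normal -0.4625 -0.5824 0.6686
    outer loop
      vertex 1.5 8.5 0.0
      vertex 11.7 0.4 0.0
      vertex 15.0 15.0 15.0
    endloop
  endfacet
  facet normal 0.1655 -0.7247 0.6689
    outer loop
      vertex 11.7 0.4 0.0
      vertex 24.4 3.3 0.0
      vertex 15.0 15.0 15.0
    endloop
  endfacet
  facet normal 0.6698 -0.3206 0.6698
    outer loop
      vertex 24.4 3.3 0.0
      vertex 30.0 15.0 0.0
      vertex 15.0 15.0 15.0
    endloop
  endfacet
endsolid part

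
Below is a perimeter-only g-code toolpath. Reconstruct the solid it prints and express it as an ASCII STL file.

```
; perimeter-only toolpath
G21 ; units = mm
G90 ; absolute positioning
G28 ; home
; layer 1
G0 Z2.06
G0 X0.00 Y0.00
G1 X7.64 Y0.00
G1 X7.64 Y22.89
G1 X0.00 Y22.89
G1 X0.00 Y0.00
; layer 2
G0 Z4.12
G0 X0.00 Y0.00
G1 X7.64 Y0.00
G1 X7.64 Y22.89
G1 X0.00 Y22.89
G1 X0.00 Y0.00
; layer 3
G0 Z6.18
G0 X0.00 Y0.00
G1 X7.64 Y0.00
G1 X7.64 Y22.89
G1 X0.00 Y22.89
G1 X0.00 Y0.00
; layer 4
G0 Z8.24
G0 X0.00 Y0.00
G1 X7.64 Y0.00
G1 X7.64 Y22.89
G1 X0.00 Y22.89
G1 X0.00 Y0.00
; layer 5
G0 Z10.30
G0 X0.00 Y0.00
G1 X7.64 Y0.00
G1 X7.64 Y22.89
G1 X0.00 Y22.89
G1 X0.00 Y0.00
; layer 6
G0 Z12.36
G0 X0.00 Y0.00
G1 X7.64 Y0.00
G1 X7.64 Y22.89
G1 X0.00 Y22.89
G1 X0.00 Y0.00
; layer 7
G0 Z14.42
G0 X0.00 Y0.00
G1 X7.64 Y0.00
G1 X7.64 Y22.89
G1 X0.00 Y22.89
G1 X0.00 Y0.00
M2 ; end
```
solid part
  facet normal 0.0000 0.0000 -1.0000
    outer loop
      vertex 7.64 22.89 0.00
      vertex 7.64 0.00 0.00
      vertex 0.00 0.00 0.00
    endloop
  endfacet
  facet normal 0.0000 0.0000 -1.0000
    outer loop
      vertex 0.00 22.89 0.00
      vertex 7.64 22.89 0.00
      vertex 0.00 0.00 0.00
    endloop
  endfacet
  facet normal 0.0000 0.0000 1.0000
    outer loop
      vertex 0.00 0.00 14.42
      vertex 7.64 0.00 14.42
      vertex 7.64 22.89 14.42
    endloop
  endfacet
  facet normal 0.0000 0.0000 1.0000
    outer loop
      vertex 0.00 0.00 14.42
      vertex 7.64 22.89 14.42
      vertex 0.00 22.89 14.42
    endloop
  endfacet
  facet normal 0.0000 -1.0000 0.0000
    outer loop
      vertex 0.00 0.00 0.00
      vertex 7.64 0.00 0.00
      vertex 7.64 0.00 14.42
    endloop
  endfacet
  facet normal 0.0000 -1.0000 0.0000
    outer loop
      vertex 0.00 0.00 0.00
      vertex 7.64 0.00 14.42
      vertex 0.00 0.00 14.42
    endloop
  endfacet
  facet normal 0.0000 1.0000 0.0000
    outer loop
      vertex 7.64 22.89 14.42
      vertex 7.64 22.89 0.00
      vertex 0.00 22.89 0.00
    endloop
  endfacet
  facet normal 0.0000 1.0000 0.0000
    outer loop
      vertex 0.00 22.89 14.42
      vertex 7.64 22.89 14.42
      vertex 0.00 22.89 0.00
    endloop
  endfacet
  facet normal -1.0000 0.0000 0.0000
    outer loop
      vertex 0.00 22.89 14.42
      vertex 0.00 22.89 0.00
      vertex 0.00 0.00 0.00
    endloop
  endfacet
  facet normal -1.0000 0.0000 0.0000
    outer loop
      vertex 0.00 0.00 14.42
      vertex 0.00 22.89 14.42
      vertex 0.00 0.00 0.00
    endloop
  endfacet
  facet normal 1.0000 0.0000 0.0000
    outer loop
      vertex 7.64 0.00 0.00
      vertex 7.64 22.89 0.00
      vertex 7.64 22.89 14.42
    endloop
  endfacet
  facet normal 1.0000 0.0000 0.0000
    outer loop
      vertex 7.64 0.00 0.00
      vertex 7.64 22.89 14.42
      vertex 7.64 0.00 14.42
    endloop
  endfacet
endsolid part

The G0 Z moves step by Δz≈2.06 mm. Every layer's G1 loop is the same polygon, so the solid is a straight extrusion of it from z=0 to z≈14.4. Closing with flat bottom and top caps and triangulating gives 12 facets — a rectangular box, roughly 7.64 × 22.9 mm footprint and 14.4 mm tall.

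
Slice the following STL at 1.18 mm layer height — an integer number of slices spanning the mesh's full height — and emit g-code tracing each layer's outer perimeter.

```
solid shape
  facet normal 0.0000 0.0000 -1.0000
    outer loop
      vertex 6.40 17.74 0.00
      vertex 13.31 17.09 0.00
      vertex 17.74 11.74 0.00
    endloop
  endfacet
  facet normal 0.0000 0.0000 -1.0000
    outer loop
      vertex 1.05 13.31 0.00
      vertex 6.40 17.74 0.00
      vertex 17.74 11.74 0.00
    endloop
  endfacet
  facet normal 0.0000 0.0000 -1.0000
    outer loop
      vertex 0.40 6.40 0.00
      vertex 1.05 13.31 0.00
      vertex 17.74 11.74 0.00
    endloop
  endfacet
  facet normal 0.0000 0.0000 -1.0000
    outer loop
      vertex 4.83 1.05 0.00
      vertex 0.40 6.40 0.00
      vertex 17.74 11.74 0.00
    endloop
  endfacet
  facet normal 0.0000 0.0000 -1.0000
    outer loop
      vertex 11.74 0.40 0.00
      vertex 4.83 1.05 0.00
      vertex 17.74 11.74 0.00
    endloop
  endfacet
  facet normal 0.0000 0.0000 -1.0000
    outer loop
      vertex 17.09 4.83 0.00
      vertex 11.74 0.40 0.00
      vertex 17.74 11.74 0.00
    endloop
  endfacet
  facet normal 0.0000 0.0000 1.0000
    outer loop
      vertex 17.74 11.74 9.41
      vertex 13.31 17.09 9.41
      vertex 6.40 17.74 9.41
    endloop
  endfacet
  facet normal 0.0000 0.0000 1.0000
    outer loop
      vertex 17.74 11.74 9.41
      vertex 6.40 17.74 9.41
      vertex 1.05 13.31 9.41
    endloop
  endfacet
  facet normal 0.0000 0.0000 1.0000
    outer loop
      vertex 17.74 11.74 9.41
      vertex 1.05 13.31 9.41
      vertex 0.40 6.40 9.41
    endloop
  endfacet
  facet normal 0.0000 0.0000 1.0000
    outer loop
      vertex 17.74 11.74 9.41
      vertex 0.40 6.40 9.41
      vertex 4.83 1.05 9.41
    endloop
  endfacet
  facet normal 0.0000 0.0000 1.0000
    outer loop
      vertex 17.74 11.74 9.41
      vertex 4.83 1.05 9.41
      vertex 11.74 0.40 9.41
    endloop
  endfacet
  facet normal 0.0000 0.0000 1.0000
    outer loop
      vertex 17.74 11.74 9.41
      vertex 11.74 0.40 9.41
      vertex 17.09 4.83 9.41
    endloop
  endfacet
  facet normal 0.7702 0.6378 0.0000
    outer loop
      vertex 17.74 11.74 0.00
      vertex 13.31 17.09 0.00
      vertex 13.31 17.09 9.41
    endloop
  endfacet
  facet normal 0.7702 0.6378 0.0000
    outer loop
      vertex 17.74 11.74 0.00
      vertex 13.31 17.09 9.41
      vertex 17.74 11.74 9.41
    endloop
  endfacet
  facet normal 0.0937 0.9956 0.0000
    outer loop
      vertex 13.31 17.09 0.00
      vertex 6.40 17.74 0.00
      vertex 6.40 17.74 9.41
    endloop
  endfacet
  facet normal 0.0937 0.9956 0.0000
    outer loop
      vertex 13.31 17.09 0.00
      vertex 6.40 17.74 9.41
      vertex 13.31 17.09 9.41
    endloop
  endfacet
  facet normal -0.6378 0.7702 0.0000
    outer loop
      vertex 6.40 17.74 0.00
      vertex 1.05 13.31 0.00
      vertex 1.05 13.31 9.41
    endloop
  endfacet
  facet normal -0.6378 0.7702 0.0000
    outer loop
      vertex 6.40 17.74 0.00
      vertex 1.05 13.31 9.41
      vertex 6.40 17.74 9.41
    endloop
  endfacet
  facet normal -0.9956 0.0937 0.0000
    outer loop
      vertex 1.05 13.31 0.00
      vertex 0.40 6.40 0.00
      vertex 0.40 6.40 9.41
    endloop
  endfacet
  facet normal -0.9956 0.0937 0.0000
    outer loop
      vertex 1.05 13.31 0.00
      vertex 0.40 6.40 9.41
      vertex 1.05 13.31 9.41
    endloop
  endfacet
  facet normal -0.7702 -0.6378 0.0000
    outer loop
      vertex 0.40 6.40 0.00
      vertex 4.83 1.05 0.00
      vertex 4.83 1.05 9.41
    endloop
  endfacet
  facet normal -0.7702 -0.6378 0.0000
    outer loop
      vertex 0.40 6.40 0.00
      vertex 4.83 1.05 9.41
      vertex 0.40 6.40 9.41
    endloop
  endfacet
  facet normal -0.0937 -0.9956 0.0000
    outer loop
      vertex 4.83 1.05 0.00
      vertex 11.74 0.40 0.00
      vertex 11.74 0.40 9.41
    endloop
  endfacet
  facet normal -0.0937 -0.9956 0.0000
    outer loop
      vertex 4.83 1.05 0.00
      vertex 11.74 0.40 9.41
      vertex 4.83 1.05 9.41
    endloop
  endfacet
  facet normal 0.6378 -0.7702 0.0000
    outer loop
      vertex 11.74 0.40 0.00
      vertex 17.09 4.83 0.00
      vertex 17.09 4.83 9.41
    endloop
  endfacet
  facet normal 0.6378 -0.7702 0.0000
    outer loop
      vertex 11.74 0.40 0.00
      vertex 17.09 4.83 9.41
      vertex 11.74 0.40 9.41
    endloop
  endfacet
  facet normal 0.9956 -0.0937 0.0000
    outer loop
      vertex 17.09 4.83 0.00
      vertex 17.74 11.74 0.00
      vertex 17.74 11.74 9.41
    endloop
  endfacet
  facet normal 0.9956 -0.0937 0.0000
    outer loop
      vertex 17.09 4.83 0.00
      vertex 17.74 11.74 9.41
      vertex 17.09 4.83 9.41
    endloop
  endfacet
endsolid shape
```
; perimeter-only toolpath
G21 ; units = mm
G90 ; absolute positioning
G28 ; home
; layer 1
G0 Z1.18
G0 X17.74 Y11.74
G1 X13.31 Y17.09
G1 X6.40 Y17.74
G1 X1.05 Y13.31
G1 X0.40 Y6.40
G1 X4.83 Y1.05
G1 X11.74 Y0.40
G1 X17.09 Y4.83
G1 X17.74 Y11.74
; layer 2
G0 Z2.35
G0 X17.74 Y11.74
G1 X13.31 Y17.09
G1 X6.40 Y17.74
G1 X1.05 Y13.31
G1 X0.40 Y6.40
G1 X4.83 Y1.05
G1 X11.74 Y0.40
G1 X17.09 Y4.83
G1 X17.74 Y11.74
; layer 3
G0 Z3.53
G0 X17.74 Y11.74
G1 X13.31 Y17.09
G1 X6.40 Y17.74
G1 X1.05 Y13.31
G1 X0.40 Y6.40
G1 X4.83 Y1.05
G1 X11.74 Y0.40
G1 X17.09 Y4.83
G1 X17.74 Y11.74
; layer 4
G0 Z4.71
G0 X17.74 Y11.74
G1 X13.31 Y17.09
G1 X6.40 Y17.74
G1 X1.05 Y13.31
G1 X0.40 Y6.40
G1 X4.83 Y1.05
G1 X11.74 Y0.40
G1 X17.09 Y4.83
G1 X17.74 Y11.74
; layer 5
G0 Z5.88
G0 X17.74 Y11.74
G1 X13.31 Y17.09
G1 X6.40 Y17.74
G1 X1.05 Y13.31
G1 X0.40 Y6.40
G1 X4.83 Y1.05
G1 X11.74 Y0.40
G1 X17.09 Y4.83
G1 X17.74 Y11.74
; layer 6
G0 Z7.06
G0 X17.74 Y11.74
G1 X13.31 Y17.09
G1 X6.40 Y17.74
G1 X1.05 Y13.31
G1 X0.40 Y6.40
G1 X4.83 Y1.05
G1 X11.74 Y0.40
G1 X17.09 Y4.83
G1 X17.74 Y11.74
; layer 7
G0 Z8.23
G0 X17.74 Y11.74
G1 X13.31 Y17.09
G1 X6.40 Y17.74
G1 X1.05 Y13.31
G1 X0.40 Y6.40
G1 X4.83 Y1.05
G1 X11.74 Y0.40
G1 X17.09 Y4.83
G1 X17.74 Y11.74
; layer 8
G0 Z9.41
G0 X17.74 Y11.74
G1 X13.31 Y17.09
G1 X6.40 Y17.74
G1 X1.05 Y13.31
G1 X0.40 Y6.40
G1 X4.83 Y1.05
G1 X11.74 Y0.40
G1 X17.09 Y4.83
G1 X17.74 Y11.74
M2 ; end

The solid is a regular 8-sided prism (a cylinder approximated with 8 flat sides), circumscribed radius ≈ 9.07 mm, height ≈ 9.41 mm. Slicing at Δz = 1.18 mm — 8 equal slices spanning the solid's height, so layer i sits at z = i·h/8 — gives 8 non-empty perimeters. Each is a 8-segment closed polygon; G0 lifts to the layer z and rapids to the start vertex, then G1 traces the edges.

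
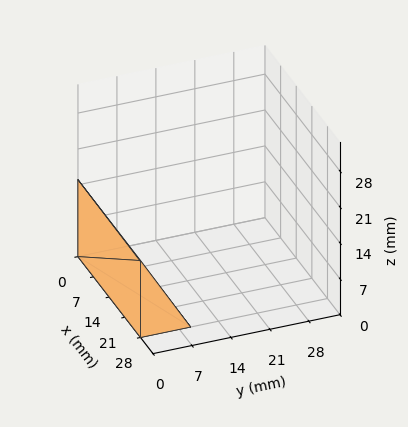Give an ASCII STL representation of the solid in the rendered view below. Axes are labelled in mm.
Reading the render: the shape is a wedge (ramp): 28 × 9 mm base, rising to 15 mm along the y=0 edge and sloping linearly to z=0 at y=9 (dimensions read to the nearest mm from the axis ticks). For the STL, each face is triangulated and given an outward normal.

solid part
  facet normal 0.0000 0.0000 -1.0000
    outer loop
      vertex 28.0 9.0 0.0
      vertex 28.0 0.0 0.0
      vertex 0.0 0.0 0.0
    endloop
  endfacet
  facet normal 0.0000 0.0000 -1.0000
    outer loop
      vertex 0.0 9.0 0.0
      vertex 28.0 9.0 0.0
      vertex 0.0 0.0 0.0
    endloop
  endfacet
  facet normal 0.0000 -1.0000 0.0000
    outer loop
      vertex 0.0 0.0 0.0
      vertex 28.0 0.0 0.0
      vertex 28.0 0.0 15.0
    endloop
  endfacet
  facet normal 0.0000 -1.0000 0.0000
    outer loop
      vertex 0.0 0.0 0.0
      vertex 28.0 0.0 15.0
      vertex 0.0 0.0 15.0
    endloop
  endfacet
  facet normal 0.0000 0.8575 0.5145
    outer loop
      vertex 0.0 0.0 15.0
      vertex 28.0 0.0 15.0
      vertex 28.0 9.0 0.0
    endloop
  endfacet
  facet normal 0.0000 0.8575 0.5145
    outer loop
      vertex 0.0 0.0 15.0
      vertex 28.0 9.0 0.0
      vertex 0.0 9.0 0.0
    endloop
  endfacet
  facet normal -1.0000 0.0000 0.0000
    outer loop
      vertex 0.0 0.0 15.0
      vertex 0.0 9.0 0.0
      vertex 0.0 0.0 0.0
    endloop
  endfacet
  facet normal 1.0000 0.0000 0.0000
    outer loop
      vertex 28.0 0.0 0.0
      vertex 28.0 9.0 0.0
      vertex 28.0 0.0 15.0
    endloop
  endfacet
endsolid part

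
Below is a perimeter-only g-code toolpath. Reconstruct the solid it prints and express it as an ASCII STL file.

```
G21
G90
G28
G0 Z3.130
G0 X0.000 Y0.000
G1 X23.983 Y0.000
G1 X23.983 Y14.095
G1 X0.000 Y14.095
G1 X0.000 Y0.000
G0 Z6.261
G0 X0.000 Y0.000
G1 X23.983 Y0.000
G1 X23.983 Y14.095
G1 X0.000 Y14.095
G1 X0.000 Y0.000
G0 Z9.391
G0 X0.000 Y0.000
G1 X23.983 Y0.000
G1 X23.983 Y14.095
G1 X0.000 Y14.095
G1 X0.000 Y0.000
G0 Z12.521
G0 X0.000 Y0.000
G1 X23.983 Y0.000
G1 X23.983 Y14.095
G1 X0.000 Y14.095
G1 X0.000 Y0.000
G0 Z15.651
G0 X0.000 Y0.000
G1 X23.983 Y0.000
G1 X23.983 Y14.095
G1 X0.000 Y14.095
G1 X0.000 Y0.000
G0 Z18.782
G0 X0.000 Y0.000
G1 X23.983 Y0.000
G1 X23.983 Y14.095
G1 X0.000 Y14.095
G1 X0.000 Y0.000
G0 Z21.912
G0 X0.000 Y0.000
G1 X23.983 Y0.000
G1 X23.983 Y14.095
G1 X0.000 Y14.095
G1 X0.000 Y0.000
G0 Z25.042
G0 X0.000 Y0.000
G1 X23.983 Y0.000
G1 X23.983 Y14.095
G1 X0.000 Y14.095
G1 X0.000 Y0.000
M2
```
solid part
  facet normal 0.0000 0.0000 -1.0000
    outer loop
      vertex 23.983 14.095 0.000
      vertex 23.983 0.000 0.000
      vertex 0.000 0.000 0.000
    endloop
  endfacet
  facet normal 0.0000 0.0000 -1.0000
    outer loop
      vertex 0.000 14.095 0.000
      vertex 23.983 14.095 0.000
      vertex 0.000 0.000 0.000
    endloop
  endfacet
  facet normal 0.0000 0.0000 1.0000
    outer loop
      vertex 0.000 0.000 25.042
      vertex 23.983 0.000 25.042
      vertex 23.983 14.095 25.042
    endloop
  endfacet
  facet normal 0.0000 0.0000 1.0000
    outer loop
      vertex 0.000 0.000 25.042
      vertex 23.983 14.095 25.042
      vertex 0.000 14.095 25.042
    endloop
  endfacet
  facet normal 0.0000 -1.0000 0.0000
    outer loop
      vertex 0.000 0.000 0.000
      vertex 23.983 0.000 0.000
      vertex 23.983 0.000 25.042
    endloop
  endfacet
  facet normal 0.0000 -1.0000 0.0000
    outer loop
      vertex 0.000 0.000 0.000
      vertex 23.983 0.000 25.042
      vertex 0.000 0.000 25.042
    endloop
  endfacet
  facet normal 0.0000 1.0000 0.0000
    outer loop
      vertex 23.983 14.095 25.042
      vertex 23.983 14.095 0.000
      vertex 0.000 14.095 0.000
    endloop
  endfacet
  facet normal 0.0000 1.0000 0.0000
    outer loop
      vertex 0.000 14.095 25.042
      vertex 23.983 14.095 25.042
      vertex 0.000 14.095 0.000
    endloop
  endfacet
  facet normal -1.0000 0.0000 0.0000
    outer loop
      vertex 0.000 14.095 25.042
      vertex 0.000 14.095 0.000
      vertex 0.000 0.000 0.000
    endloop
  endfacet
  facet normal -1.0000 0.0000 0.0000
    outer loop
      vertex 0.000 0.000 25.042
      vertex 0.000 14.095 25.042
      vertex 0.000 0.000 0.000
    endloop
  endfacet
  facet normal 1.0000 0.0000 0.0000
    outer loop
      vertex 23.983 0.000 0.000
      vertex 23.983 14.095 0.000
      vertex 23.983 14.095 25.042
    endloop
  endfacet
  facet normal 1.0000 0.0000 0.0000
    outer loop
      vertex 23.983 0.000 0.000
      vertex 23.983 14.095 25.042
      vertex 23.983 0.000 25.042
    endloop
  endfacet
endsolid part

The G0 Z moves step by Δz≈3.130 mm. Every layer's G1 loop is the same polygon, so the solid is a straight extrusion of it from z=0 to z≈25. Closing with flat bottom and top caps and triangulating gives 12 facets — a rectangular box, roughly 24 × 14.1 mm footprint and 25 mm tall.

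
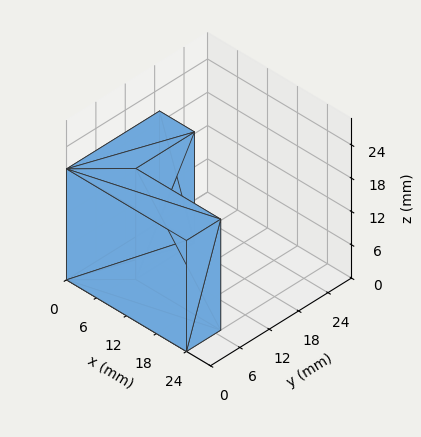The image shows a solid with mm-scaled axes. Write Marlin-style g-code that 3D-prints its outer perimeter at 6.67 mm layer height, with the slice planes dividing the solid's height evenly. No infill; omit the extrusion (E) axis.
Reading the render: the shape is an L-shaped prism: outer 24 × 19 mm, arm thicknesses ≈ 7 mm (horizontal) and 7 mm (vertical), extruded 20 mm in z (dimensions read to the nearest mm from the axis ticks). For the g-code, the solid's height is divided into equal slices at the stated Δz and each level perimeter traced with G1 moves after a G0 lift.

; perimeter-only toolpath
G21 ; units = mm
G90 ; absolute positioning
G28 ; home
; layer 1
G0 Z6.67
G0 X0.00 Y0.00
G1 X24.00 Y0.00
G1 X24.00 Y7.00
G1 X7.00 Y7.00
G1 X7.00 Y19.00
G1 X0.00 Y19.00
G1 X0.00 Y0.00
; layer 2
G0 Z13.33
G0 X0.00 Y0.00
G1 X24.00 Y0.00
G1 X24.00 Y7.00
G1 X7.00 Y7.00
G1 X7.00 Y19.00
G1 X0.00 Y19.00
G1 X0.00 Y0.00
; layer 3
G0 Z20.00
G0 X0.00 Y0.00
G1 X24.00 Y0.00
G1 X24.00 Y7.00
G1 X7.00 Y7.00
G1 X7.00 Y19.00
G1 X0.00 Y19.00
G1 X0.00 Y0.00
M2 ; end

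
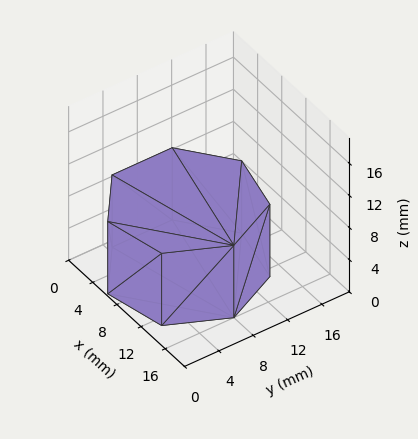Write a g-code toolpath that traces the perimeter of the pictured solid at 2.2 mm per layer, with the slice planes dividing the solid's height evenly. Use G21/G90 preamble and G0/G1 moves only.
Reading the render: the shape is a regular 7-sided prism (a cylinder approximated with 7 flat sides), circumscribed radius ≈ 8 mm, height ≈ 9 mm (dimensions read to the nearest mm from the axis ticks). For the g-code, the solid's height is divided into equal slices at the stated Δz and each level perimeter traced with G1 moves after a G0 lift.

; perimeter-only toolpath
G21 ; units = mm
G90 ; absolute positioning
G28 ; home
; layer 1
G0 Z2.2
G0 X16.0 Y8.0
G1 X13.0 Y14.3
G1 X6.2 Y15.8
G1 X0.8 Y11.5
G1 X0.8 Y4.5
G1 X6.2 Y0.2
G1 X13.0 Y1.7
G1 X16.0 Y8.0
; layer 2
G0 Z4.5
G0 X16.0 Y8.0
G1 X13.0 Y14.3
G1 X6.2 Y15.8
G1 X0.8 Y11.5
G1 X0.8 Y4.5
G1 X6.2 Y0.2
G1 X13.0 Y1.7
G1 X16.0 Y8.0
; layer 3
G0 Z6.8
G0 X16.0 Y8.0
G1 X13.0 Y14.3
G1 X6.2 Y15.8
G1 X0.8 Y11.5
G1 X0.8 Y4.5
G1 X6.2 Y0.2
G1 X13.0 Y1.7
G1 X16.0 Y8.0
; layer 4
G0 Z9.0
G0 X16.0 Y8.0
G1 X13.0 Y14.3
G1 X6.2 Y15.8
G1 X0.8 Y11.5
G1 X0.8 Y4.5
G1 X6.2 Y0.2
G1 X13.0 Y1.7
G1 X16.0 Y8.0
M2 ; end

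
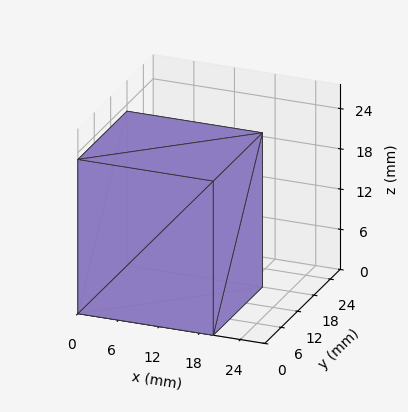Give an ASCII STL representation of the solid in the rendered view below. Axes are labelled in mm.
Reading the render: the shape is a rectangular box, roughly 20 × 18 mm footprint and 23 mm tall (dimensions read to the nearest mm from the axis ticks). For the STL, each face is triangulated and given an outward normal.

solid part
  facet normal 0.0000 0.0000 -1.0000
    outer loop
      vertex 20.000 18.000 0.000
      vertex 20.000 0.000 0.000
      vertex 0.000 0.000 0.000
    endloop
  endfacet
  facet normal 0.0000 0.0000 -1.0000
    outer loop
      vertex 0.000 18.000 0.000
      vertex 20.000 18.000 0.000
      vertex 0.000 0.000 0.000
    endloop
  endfacet
  facet normal 0.0000 0.0000 1.0000
    outer loop
      vertex 0.000 0.000 23.000
      vertex 20.000 0.000 23.000
      vertex 20.000 18.000 23.000
    endloop
  endfacet
  facet normal 0.0000 0.0000 1.0000
    outer loop
      vertex 0.000 0.000 23.000
      vertex 20.000 18.000 23.000
      vertex 0.000 18.000 23.000
    endloop
  endfacet
  facet normal 0.0000 -1.0000 0.0000
    outer loop
      vertex 0.000 0.000 0.000
      vertex 20.000 0.000 0.000
      vertex 20.000 0.000 23.000
    endloop
  endfacet
  facet normal 0.0000 -1.0000 0.0000
    outer loop
      vertex 0.000 0.000 0.000
      vertex 20.000 0.000 23.000
      vertex 0.000 0.000 23.000
    endloop
  endfacet
  facet normal 0.0000 1.0000 0.0000
    outer loop
      vertex 20.000 18.000 23.000
      vertex 20.000 18.000 0.000
      vertex 0.000 18.000 0.000
    endloop
  endfacet
  facet normal 0.0000 1.0000 0.0000
    outer loop
      vertex 0.000 18.000 23.000
      vertex 20.000 18.000 23.000
      vertex 0.000 18.000 0.000
    endloop
  endfacet
  facet normal -1.0000 0.0000 0.0000
    outer loop
      vertex 0.000 18.000 23.000
      vertex 0.000 18.000 0.000
      vertex 0.000 0.000 0.000
    endloop
  endfacet
  facet normal -1.0000 0.0000 0.0000
    outer loop
      vertex 0.000 0.000 23.000
      vertex 0.000 18.000 23.000
      vertex 0.000 0.000 0.000
    endloop
  endfacet
  facet normal 1.0000 0.0000 0.0000
    outer loop
      vertex 20.000 0.000 0.000
      vertex 20.000 18.000 0.000
      vertex 20.000 18.000 23.000
    endloop
  endfacet
  facet normal 1.0000 0.0000 0.0000
    outer loop
      vertex 20.000 0.000 0.000
      vertex 20.000 18.000 23.000
      vertex 20.000 0.000 23.000
    endloop
  endfacet
endsolid part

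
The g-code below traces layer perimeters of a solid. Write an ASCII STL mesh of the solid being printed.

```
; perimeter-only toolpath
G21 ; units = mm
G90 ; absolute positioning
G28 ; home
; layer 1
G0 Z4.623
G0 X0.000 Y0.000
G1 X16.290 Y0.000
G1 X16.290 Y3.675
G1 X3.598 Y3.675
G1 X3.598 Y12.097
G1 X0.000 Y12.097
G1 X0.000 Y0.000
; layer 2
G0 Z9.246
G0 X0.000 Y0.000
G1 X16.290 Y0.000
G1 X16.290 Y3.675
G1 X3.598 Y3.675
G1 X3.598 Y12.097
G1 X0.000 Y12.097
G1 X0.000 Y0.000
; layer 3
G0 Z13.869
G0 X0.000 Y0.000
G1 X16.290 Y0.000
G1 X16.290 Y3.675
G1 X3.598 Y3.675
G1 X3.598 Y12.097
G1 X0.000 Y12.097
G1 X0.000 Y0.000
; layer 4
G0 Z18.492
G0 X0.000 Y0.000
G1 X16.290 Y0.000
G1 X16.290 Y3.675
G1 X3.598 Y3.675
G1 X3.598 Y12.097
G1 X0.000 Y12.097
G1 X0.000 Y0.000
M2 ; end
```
solid part
  facet normal 0.0000 0.0000 -1.0000
    outer loop
      vertex 16.290 3.675 0.000
      vertex 16.290 0.000 0.000
      vertex 0.000 0.000 0.000
    endloop
  endfacet
  facet normal 0.0000 0.0000 -1.0000
    outer loop
      vertex 3.598 3.675 0.000
      vertex 16.290 3.675 0.000
      vertex 0.000 0.000 0.000
    endloop
  endfacet
  facet normal 0.0000 0.0000 -1.0000
    outer loop
      vertex 3.598 12.097 0.000
      vertex 3.598 3.675 0.000
      vertex 0.000 0.000 0.000
    endloop
  endfacet
  facet normal 0.0000 0.0000 -1.0000
    outer loop
      vertex 0.000 12.097 0.000
      vertex 3.598 12.097 0.000
      vertex 0.000 0.000 0.000
    endloop
  endfacet
  facet normal 0.0000 0.0000 1.0000
    outer loop
      vertex 0.000 0.000 18.492
      vertex 16.290 0.000 18.492
      vertex 16.290 3.675 18.492
    endloop
  endfacet
  facet normal 0.0000 0.0000 1.0000
    outer loop
      vertex 0.000 0.000 18.492
      vertex 16.290 3.675 18.492
      vertex 3.598 3.675 18.492
    endloop
  endfacet
  facet normal 0.0000 0.0000 1.0000
    outer loop
      vertex 0.000 0.000 18.492
      vertex 3.598 3.675 18.492
      vertex 3.598 12.097 18.492
    endloop
  endfacet
  facet normal 0.0000 0.0000 1.0000
    outer loop
      vertex 0.000 0.000 18.492
      vertex 3.598 12.097 18.492
      vertex 0.000 12.097 18.492
    endloop
  endfacet
  facet normal 0.0000 -1.0000 0.0000
    outer loop
      vertex 0.000 0.000 0.000
      vertex 16.290 0.000 0.000
      vertex 16.290 0.000 18.492
    endloop
  endfacet
  facet normal 0.0000 -1.0000 0.0000
    outer loop
      vertex 0.000 0.000 0.000
      vertex 16.290 0.000 18.492
      vertex 0.000 0.000 18.492
    endloop
  endfacet
  facet normal 1.0000 0.0000 0.0000
    outer loop
      vertex 16.290 0.000 0.000
      vertex 16.290 3.675 0.000
      vertex 16.290 3.675 18.492
    endloop
  endfacet
  facet normal 1.0000 0.0000 0.0000
    outer loop
      vertex 16.290 0.000 0.000
      vertex 16.290 3.675 18.492
      vertex 16.290 0.000 18.492
    endloop
  endfacet
  facet normal 0.0000 1.0000 0.0000
    outer loop
      vertex 16.290 3.675 0.000
      vertex 3.598 3.675 0.000
      vertex 3.598 3.675 18.492
    endloop
  endfacet
  facet normal 0.0000 1.0000 0.0000
    outer loop
      vertex 16.290 3.675 0.000
      vertex 3.598 3.675 18.492
      vertex 16.290 3.675 18.492
    endloop
  endfacet
  facet normal 1.0000 0.0000 0.0000
    outer loop
      vertex 3.598 3.675 0.000
      vertex 3.598 12.097 0.000
      vertex 3.598 12.097 18.492
    endloop
  endfacet
  facet normal 1.0000 0.0000 0.0000
    outer loop
      vertex 3.598 3.675 0.000
      vertex 3.598 12.097 18.492
      vertex 3.598 3.675 18.492
    endloop
  endfacet
  facet normal 0.0000 1.0000 0.0000
    outer loop
      vertex 3.598 12.097 0.000
      vertex 0.000 12.097 0.000
      vertex 0.000 12.097 18.492
    endloop
  endfacet
  facet normal 0.0000 1.0000 0.0000
    outer loop
      vertex 3.598 12.097 0.000
      vertex 0.000 12.097 18.492
      vertex 3.598 12.097 18.492
    endloop
  endfacet
  facet normal -1.0000 0.0000 0.0000
    outer loop
      vertex 0.000 12.097 0.000
      vertex 0.000 0.000 0.000
      vertex 0.000 0.000 18.492
    endloop
  endfacet
  facet normal -1.0000 0.0000 0.0000
    outer loop
      vertex 0.000 12.097 0.000
      vertex 0.000 0.000 18.492
      vertex 0.000 12.097 18.492
    endloop
  endfacet
endsolid part

The G0 Z moves step by Δz≈4.623 mm. Every layer's G1 loop is the same polygon, so the solid is a straight extrusion of it from z=0 to z≈18.5. Closing with flat bottom and top caps and triangulating gives 20 facets — an L-shaped prism: outer 16.3 × 12.1 mm, arm thicknesses ≈ 3.67 mm (horizontal) and 3.6 mm (vertical), extruded 18.5 mm in z.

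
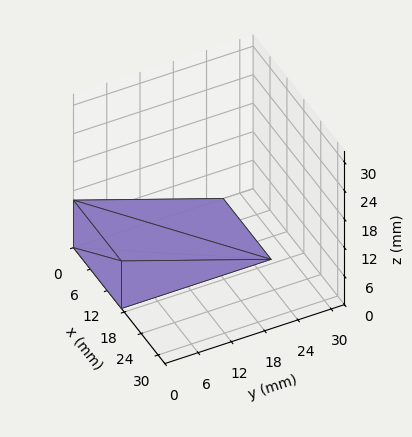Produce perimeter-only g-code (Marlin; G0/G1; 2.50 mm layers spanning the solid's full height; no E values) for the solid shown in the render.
Reading the render: the shape is a wedge (ramp): 17 × 27 mm base, rising to 10 mm along the y=0 edge and sloping linearly to z=0 at y=27 (dimensions read to the nearest mm from the axis ticks). For the g-code, the solid's height is divided into equal slices at the stated Δz and each level perimeter traced with G1 moves after a G0 lift.

; perimeter-only toolpath
G21 ; units = mm
G90 ; absolute positioning
G28 ; home
; layer 1
G0 Z2.50
G0 X0.00 Y0.00
G1 X17.00 Y0.00
G1 X17.00 Y20.25
G1 X0.00 Y20.25
G1 X0.00 Y0.00
; layer 2
G0 Z5.00
G0 X0.00 Y0.00
G1 X17.00 Y0.00
G1 X17.00 Y13.50
G1 X0.00 Y13.50
G1 X0.00 Y0.00
; layer 3
G0 Z7.50
G0 X0.00 Y0.00
G1 X17.00 Y0.00
G1 X17.00 Y6.75
G1 X0.00 Y6.75
G1 X0.00 Y0.00
M2 ; end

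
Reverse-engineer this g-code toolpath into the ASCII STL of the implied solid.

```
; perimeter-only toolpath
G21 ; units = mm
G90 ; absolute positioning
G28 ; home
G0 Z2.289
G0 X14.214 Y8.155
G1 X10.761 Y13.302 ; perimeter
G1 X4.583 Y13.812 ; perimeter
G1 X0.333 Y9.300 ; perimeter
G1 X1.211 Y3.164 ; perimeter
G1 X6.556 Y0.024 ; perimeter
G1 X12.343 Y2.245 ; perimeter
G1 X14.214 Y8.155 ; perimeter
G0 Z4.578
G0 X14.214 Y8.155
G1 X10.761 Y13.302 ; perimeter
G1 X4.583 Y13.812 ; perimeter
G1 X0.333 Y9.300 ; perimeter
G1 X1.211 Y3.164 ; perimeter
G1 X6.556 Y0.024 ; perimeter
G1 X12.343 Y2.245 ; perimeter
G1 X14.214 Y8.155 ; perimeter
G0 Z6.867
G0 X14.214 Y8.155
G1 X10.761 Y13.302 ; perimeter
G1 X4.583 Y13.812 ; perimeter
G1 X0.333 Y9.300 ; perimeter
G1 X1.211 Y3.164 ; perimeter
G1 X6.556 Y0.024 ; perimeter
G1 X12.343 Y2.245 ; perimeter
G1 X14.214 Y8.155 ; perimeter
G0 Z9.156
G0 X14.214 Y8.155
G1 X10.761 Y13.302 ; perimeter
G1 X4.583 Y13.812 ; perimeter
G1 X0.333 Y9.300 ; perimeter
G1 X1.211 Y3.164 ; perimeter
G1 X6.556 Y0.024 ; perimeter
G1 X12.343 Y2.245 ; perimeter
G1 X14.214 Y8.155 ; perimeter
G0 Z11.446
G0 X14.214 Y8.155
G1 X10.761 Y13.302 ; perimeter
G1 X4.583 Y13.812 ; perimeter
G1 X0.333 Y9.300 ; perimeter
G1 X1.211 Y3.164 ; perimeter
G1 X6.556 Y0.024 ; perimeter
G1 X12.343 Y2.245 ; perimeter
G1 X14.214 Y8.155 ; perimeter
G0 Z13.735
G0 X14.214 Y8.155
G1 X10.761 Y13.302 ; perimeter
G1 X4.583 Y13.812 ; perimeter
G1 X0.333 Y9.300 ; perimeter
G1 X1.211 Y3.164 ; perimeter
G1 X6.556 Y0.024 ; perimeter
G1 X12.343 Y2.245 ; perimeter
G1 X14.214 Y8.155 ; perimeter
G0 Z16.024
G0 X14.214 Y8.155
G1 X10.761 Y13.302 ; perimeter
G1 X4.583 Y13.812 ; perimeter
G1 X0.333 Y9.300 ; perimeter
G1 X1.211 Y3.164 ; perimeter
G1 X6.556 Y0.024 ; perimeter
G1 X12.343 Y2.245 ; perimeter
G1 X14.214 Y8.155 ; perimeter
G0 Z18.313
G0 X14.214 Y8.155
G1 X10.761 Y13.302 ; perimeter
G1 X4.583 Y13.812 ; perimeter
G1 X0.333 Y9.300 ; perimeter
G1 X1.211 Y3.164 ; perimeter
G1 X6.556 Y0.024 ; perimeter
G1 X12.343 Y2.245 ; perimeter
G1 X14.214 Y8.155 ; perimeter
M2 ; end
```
solid part
  facet normal 0.0000 0.0000 -1.0000
    outer loop
      vertex 4.583 13.812 0.000
      vertex 10.761 13.302 0.000
      vertex 14.214 8.155 0.000
    endloop
  endfacet
  facet normal 0.0000 0.0000 -1.0000
    outer loop
      vertex 0.333 9.300 0.000
      vertex 4.583 13.812 0.000
      vertex 14.214 8.155 0.000
    endloop
  endfacet
  facet normal 0.0000 0.0000 -1.0000
    outer loop
      vertex 1.211 3.164 0.000
      vertex 0.333 9.300 0.000
      vertex 14.214 8.155 0.000
    endloop
  endfacet
  facet normal 0.0000 0.0000 -1.0000
    outer loop
      vertex 6.556 0.024 0.000
      vertex 1.211 3.164 0.000
      vertex 14.214 8.155 0.000
    endloop
  endfacet
  facet normal 0.0000 0.0000 -1.0000
    outer loop
      vertex 12.343 2.245 0.000
      vertex 6.556 0.024 0.000
      vertex 14.214 8.155 0.000
    endloop
  endfacet
  facet normal 0.0000 0.0000 1.0000
    outer loop
      vertex 14.214 8.155 18.313
      vertex 10.761 13.302 18.313
      vertex 4.583 13.812 18.313
    endloop
  endfacet
  facet normal 0.0000 0.0000 1.0000
    outer loop
      vertex 14.214 8.155 18.313
      vertex 4.583 13.812 18.313
      vertex 0.333 9.300 18.313
    endloop
  endfacet
  facet normal 0.0000 0.0000 1.0000
    outer loop
      vertex 14.214 8.155 18.313
      vertex 0.333 9.300 18.313
      vertex 1.211 3.164 18.313
    endloop
  endfacet
  facet normal 0.0000 0.0000 1.0000
    outer loop
      vertex 14.214 8.155 18.313
      vertex 1.211 3.164 18.313
      vertex 6.556 0.024 18.313
    endloop
  endfacet
  facet normal 0.0000 0.0000 1.0000
    outer loop
      vertex 14.214 8.155 18.313
      vertex 6.556 0.024 18.313
      vertex 12.343 2.245 18.313
    endloop
  endfacet
  facet normal 0.8304 0.5571 0.0000
    outer loop
      vertex 14.214 8.155 0.000
      vertex 10.761 13.302 0.000
      vertex 10.761 13.302 18.313
    endloop
  endfacet
  facet normal 0.8304 0.5571 0.0000
    outer loop
      vertex 14.214 8.155 0.000
      vertex 10.761 13.302 18.313
      vertex 14.214 8.155 18.313
    endloop
  endfacet
  facet normal 0.0823 0.9966 0.0000
    outer loop
      vertex 10.761 13.302 0.000
      vertex 4.583 13.812 0.000
      vertex 4.583 13.812 18.313
    endloop
  endfacet
  facet normal 0.0823 0.9966 0.0000
    outer loop
      vertex 10.761 13.302 0.000
      vertex 4.583 13.812 18.313
      vertex 10.761 13.302 18.313
    endloop
  endfacet
  facet normal -0.7279 0.6857 0.0000
    outer loop
      vertex 4.583 13.812 0.000
      vertex 0.333 9.300 0.000
      vertex 0.333 9.300 18.313
    endloop
  endfacet
  facet normal -0.7279 0.6857 0.0000
    outer loop
      vertex 4.583 13.812 0.000
      vertex 0.333 9.300 18.313
      vertex 4.583 13.812 18.313
    endloop
  endfacet
  facet normal -0.9899 -0.1416 0.0000
    outer loop
      vertex 0.333 9.300 0.000
      vertex 1.211 3.164 0.000
      vertex 1.211 3.164 18.313
    endloop
  endfacet
  facet normal -0.9899 -0.1416 0.0000
    outer loop
      vertex 0.333 9.300 0.000
      vertex 1.211 3.164 18.313
      vertex 0.333 9.300 18.313
    endloop
  endfacet
  facet normal -0.5065 -0.8622 0.0000
    outer loop
      vertex 1.211 3.164 0.000
      vertex 6.556 0.024 0.000
      vertex 6.556 0.024 18.313
    endloop
  endfacet
  facet normal -0.5065 -0.8622 0.0000
    outer loop
      vertex 1.211 3.164 0.000
      vertex 6.556 0.024 18.313
      vertex 1.211 3.164 18.313
    endloop
  endfacet
  facet normal 0.3583 -0.9336 0.0000
    outer loop
      vertex 6.556 0.024 0.000
      vertex 12.343 2.245 0.000
      vertex 12.343 2.245 18.313
    endloop
  endfacet
  facet normal 0.3583 -0.9336 0.0000
    outer loop
      vertex 6.556 0.024 0.000
      vertex 12.343 2.245 18.313
      vertex 6.556 0.024 18.313
    endloop
  endfacet
  facet normal 0.9534 -0.3018 0.0000
    outer loop
      vertex 12.343 2.245 0.000
      vertex 14.214 8.155 0.000
      vertex 14.214 8.155 18.313
    endloop
  endfacet
  facet normal 0.9534 -0.3018 0.0000
    outer loop
      vertex 12.343 2.245 0.000
      vertex 14.214 8.155 18.313
      vertex 12.343 2.245 18.313
    endloop
  endfacet
endsolid part

The G0 Z moves step by Δz≈2.289 mm. Every layer's G1 loop is the same polygon, so the solid is a straight extrusion of it from z=0 to z≈18.3. Closing with flat bottom and top caps and triangulating gives 24 facets — a regular 7-sided prism (a cylinder approximated with 7 flat sides), circumscribed radius ≈ 7.14 mm, height ≈ 18.3 mm.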